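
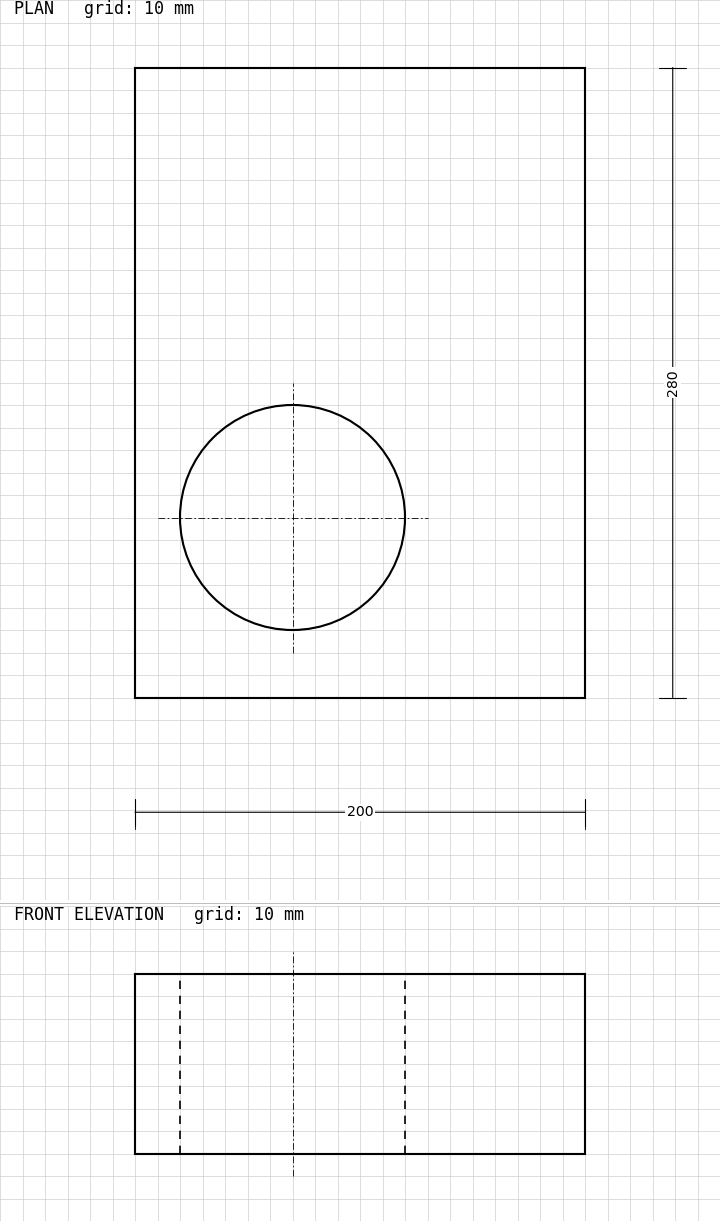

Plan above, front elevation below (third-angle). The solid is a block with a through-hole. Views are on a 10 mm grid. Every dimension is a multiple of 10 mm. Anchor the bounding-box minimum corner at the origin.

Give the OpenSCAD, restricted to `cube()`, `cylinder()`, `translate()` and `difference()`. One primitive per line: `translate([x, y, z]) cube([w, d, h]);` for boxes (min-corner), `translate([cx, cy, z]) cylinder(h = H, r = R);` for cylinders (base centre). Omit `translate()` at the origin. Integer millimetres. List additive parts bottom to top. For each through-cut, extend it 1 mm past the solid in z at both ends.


difference() {
  cube([200, 280, 80]);
  translate([70, 80, -1]) cylinder(h = 82, r = 50);
}


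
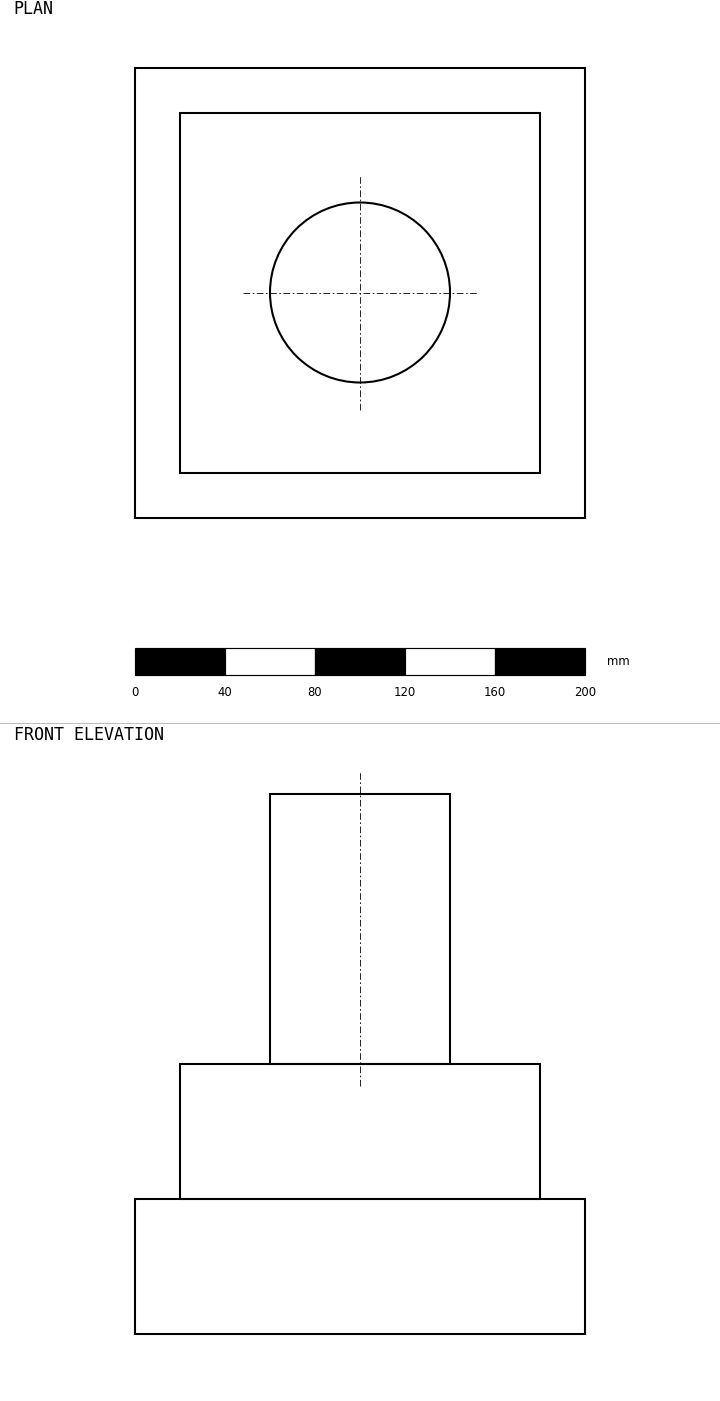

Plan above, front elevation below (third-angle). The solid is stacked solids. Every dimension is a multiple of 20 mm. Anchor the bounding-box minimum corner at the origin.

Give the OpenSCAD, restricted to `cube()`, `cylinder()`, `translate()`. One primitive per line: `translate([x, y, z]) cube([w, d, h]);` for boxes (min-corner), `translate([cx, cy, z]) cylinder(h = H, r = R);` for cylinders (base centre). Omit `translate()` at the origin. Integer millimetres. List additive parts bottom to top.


cube([200, 200, 60]);
translate([20, 20, 60]) cube([160, 160, 60]);
translate([100, 100, 120]) cylinder(h = 120, r = 40);


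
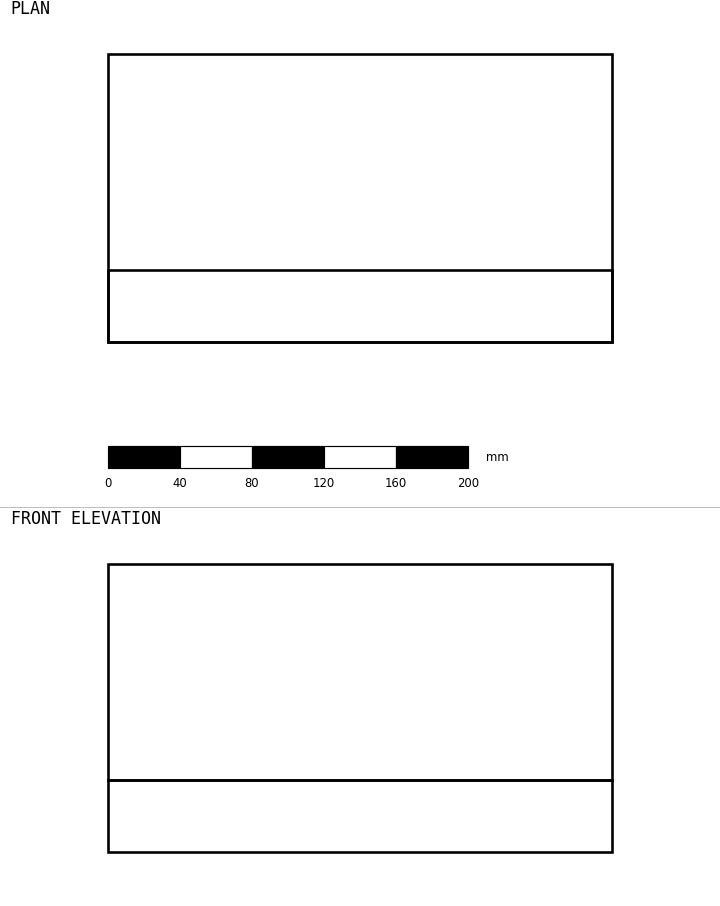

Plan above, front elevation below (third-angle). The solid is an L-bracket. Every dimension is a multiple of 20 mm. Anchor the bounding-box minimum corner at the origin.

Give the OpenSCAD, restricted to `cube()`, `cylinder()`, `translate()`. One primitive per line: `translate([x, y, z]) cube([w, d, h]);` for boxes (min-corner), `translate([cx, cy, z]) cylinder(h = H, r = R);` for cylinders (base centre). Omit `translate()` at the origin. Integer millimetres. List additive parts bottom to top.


cube([280, 160, 40]);
translate([0, 0, 40]) cube([280, 40, 120]);


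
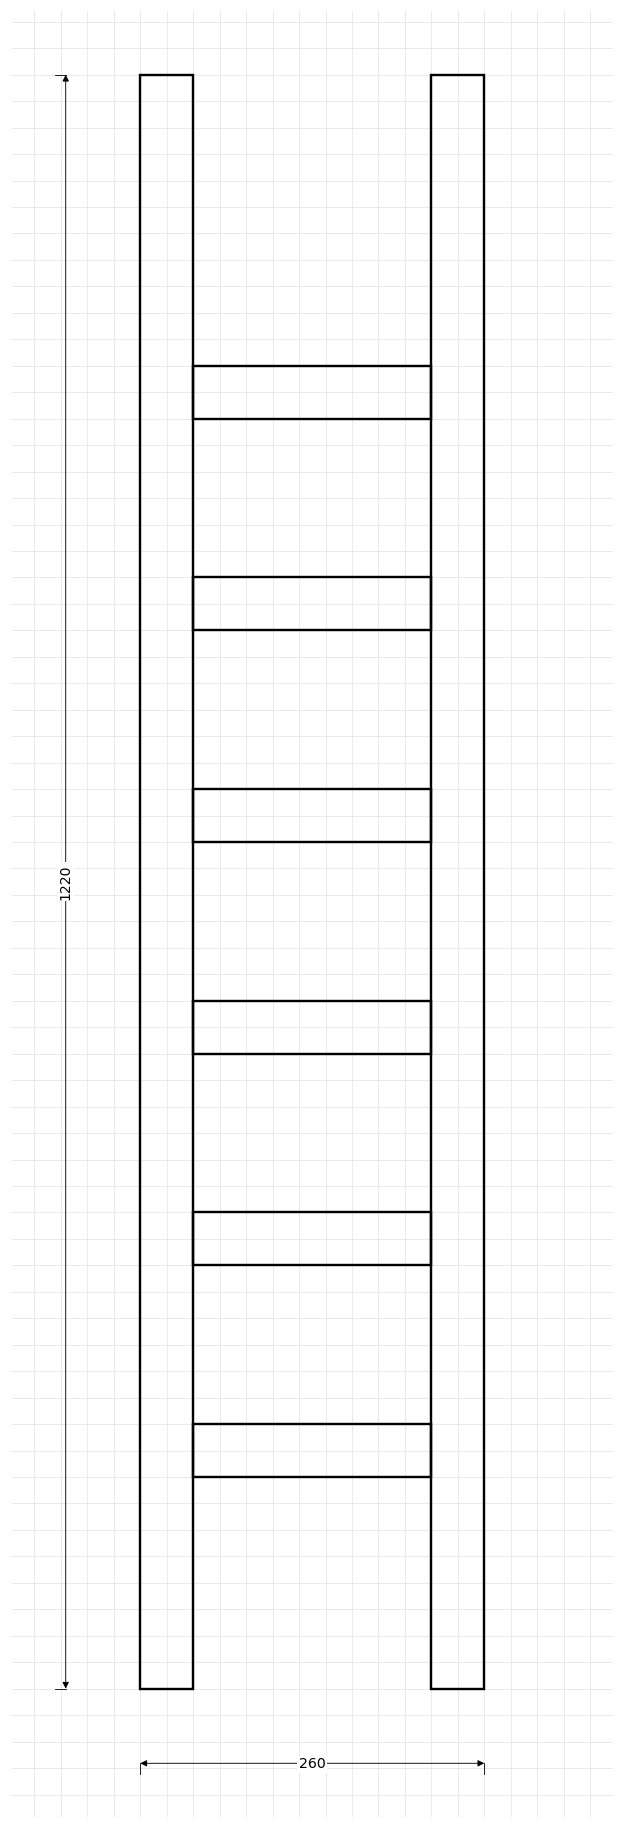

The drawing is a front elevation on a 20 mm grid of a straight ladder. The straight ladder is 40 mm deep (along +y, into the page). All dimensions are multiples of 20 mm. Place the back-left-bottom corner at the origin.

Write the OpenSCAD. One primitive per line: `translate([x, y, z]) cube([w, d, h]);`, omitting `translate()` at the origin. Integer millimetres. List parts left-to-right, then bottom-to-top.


cube([40, 40, 1220]);
translate([40, 0, 160]) cube([180, 40, 40]);
translate([40, 0, 320]) cube([180, 40, 40]);
translate([40, 0, 480]) cube([180, 40, 40]);
translate([40, 0, 640]) cube([180, 40, 40]);
translate([40, 0, 800]) cube([180, 40, 40]);
translate([40, 0, 960]) cube([180, 40, 40]);
translate([220, 0, 0]) cube([40, 40, 1220]);


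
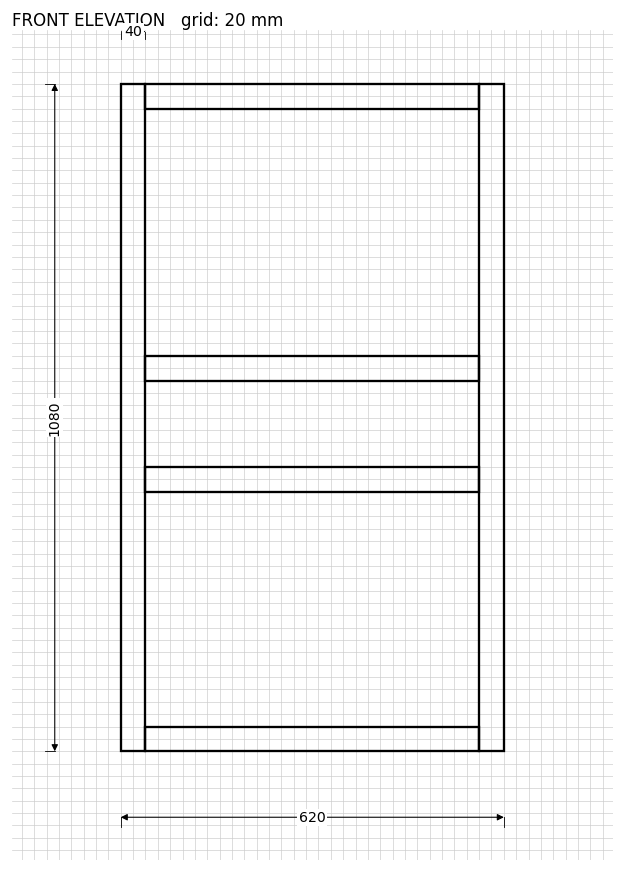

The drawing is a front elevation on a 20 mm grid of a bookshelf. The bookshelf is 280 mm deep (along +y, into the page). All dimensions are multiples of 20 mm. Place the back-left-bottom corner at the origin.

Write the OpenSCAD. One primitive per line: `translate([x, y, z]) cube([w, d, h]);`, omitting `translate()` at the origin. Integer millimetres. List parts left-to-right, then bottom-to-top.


cube([40, 280, 1080]);
translate([40, 0, 0]) cube([540, 280, 40]);
translate([40, 0, 420]) cube([540, 280, 40]);
translate([40, 0, 600]) cube([540, 280, 40]);
translate([40, 0, 1040]) cube([540, 280, 40]);
translate([580, 0, 0]) cube([40, 280, 1080]);


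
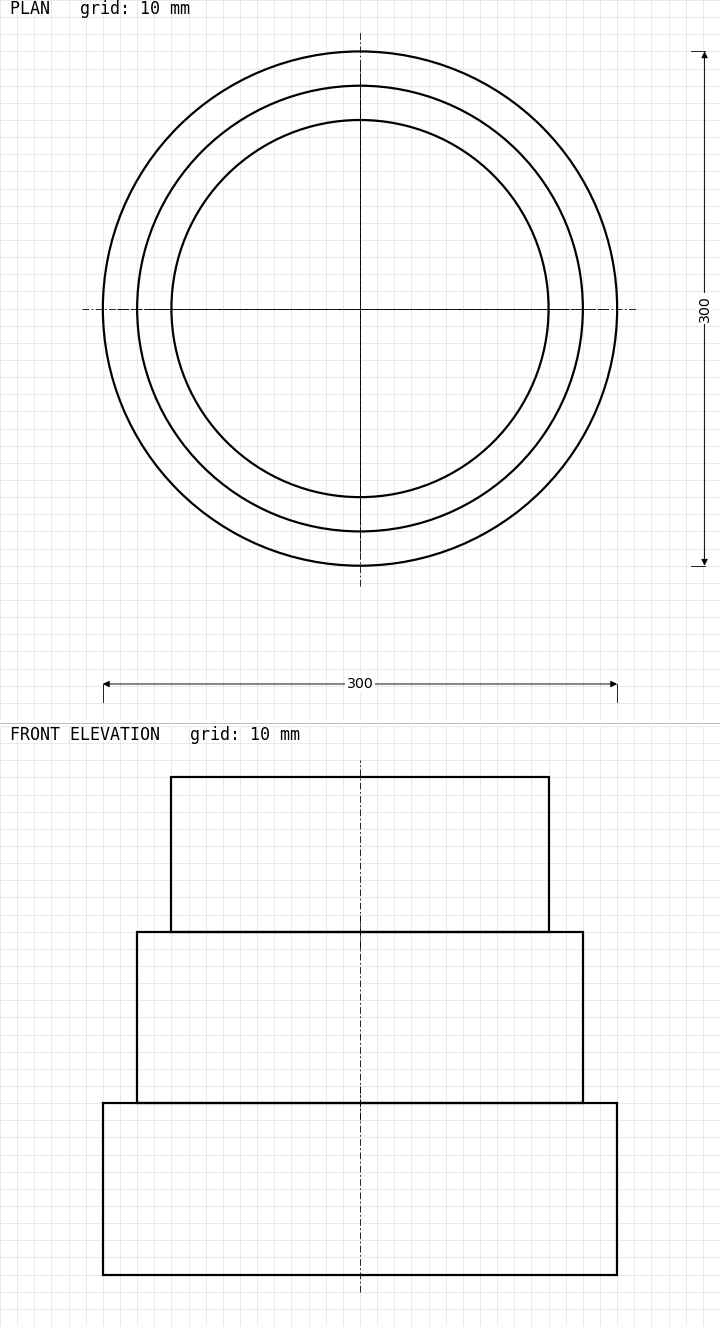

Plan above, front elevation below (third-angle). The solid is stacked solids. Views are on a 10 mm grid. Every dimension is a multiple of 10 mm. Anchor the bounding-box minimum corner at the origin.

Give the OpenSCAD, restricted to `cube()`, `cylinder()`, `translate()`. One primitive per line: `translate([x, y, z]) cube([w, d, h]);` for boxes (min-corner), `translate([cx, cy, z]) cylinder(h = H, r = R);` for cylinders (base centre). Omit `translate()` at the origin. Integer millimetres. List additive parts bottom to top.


translate([150, 150, 0]) cylinder(h = 100, r = 150);
translate([150, 150, 100]) cylinder(h = 100, r = 130);
translate([150, 150, 200]) cylinder(h = 90, r = 110);


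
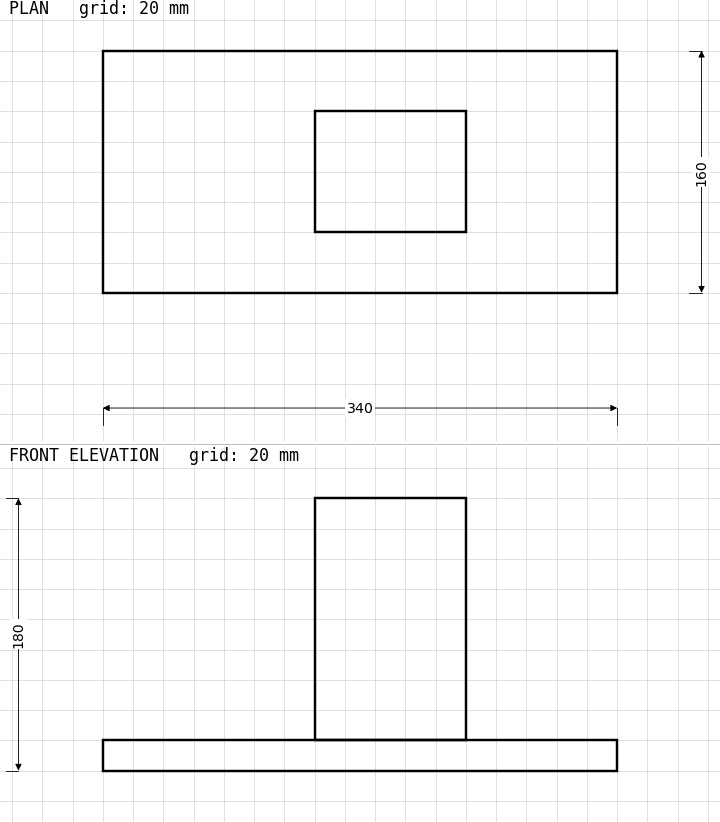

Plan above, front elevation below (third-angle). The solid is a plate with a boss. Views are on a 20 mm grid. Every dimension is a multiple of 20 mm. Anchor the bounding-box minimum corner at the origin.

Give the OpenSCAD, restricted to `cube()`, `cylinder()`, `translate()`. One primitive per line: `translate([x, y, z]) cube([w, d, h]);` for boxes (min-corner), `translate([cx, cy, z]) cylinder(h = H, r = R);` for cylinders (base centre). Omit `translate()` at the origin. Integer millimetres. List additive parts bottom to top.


cube([340, 160, 20]);
translate([140, 40, 20]) cube([100, 80, 160]);


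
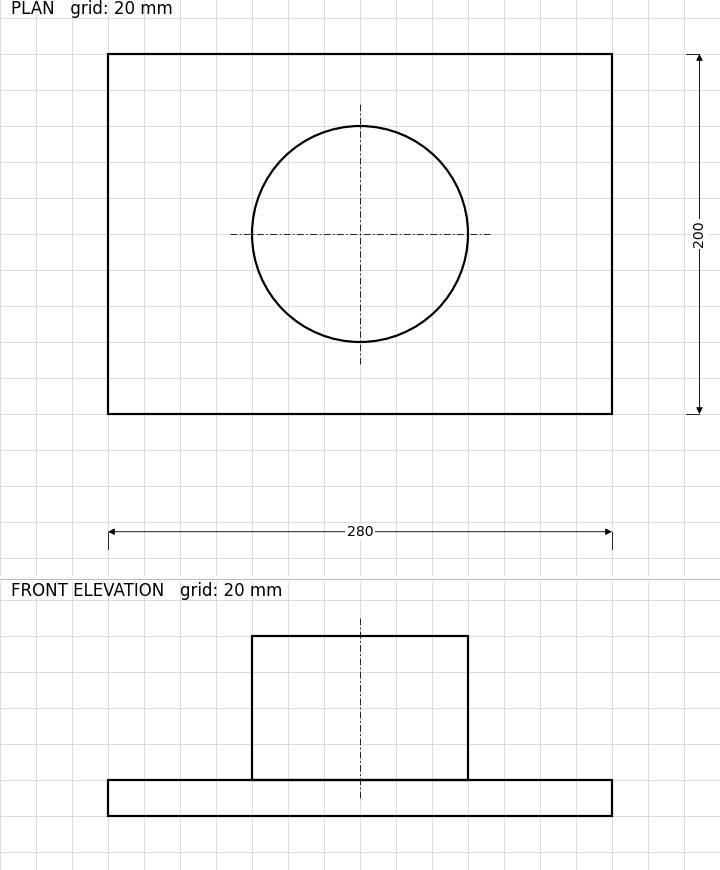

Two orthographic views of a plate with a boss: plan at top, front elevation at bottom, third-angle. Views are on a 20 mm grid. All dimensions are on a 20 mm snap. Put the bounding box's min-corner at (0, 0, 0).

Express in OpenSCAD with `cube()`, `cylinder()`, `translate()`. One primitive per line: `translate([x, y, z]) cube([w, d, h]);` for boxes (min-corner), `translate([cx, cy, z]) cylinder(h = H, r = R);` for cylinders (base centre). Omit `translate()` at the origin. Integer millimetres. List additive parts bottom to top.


cube([280, 200, 20]);
translate([140, 100, 20]) cylinder(h = 80, r = 60);


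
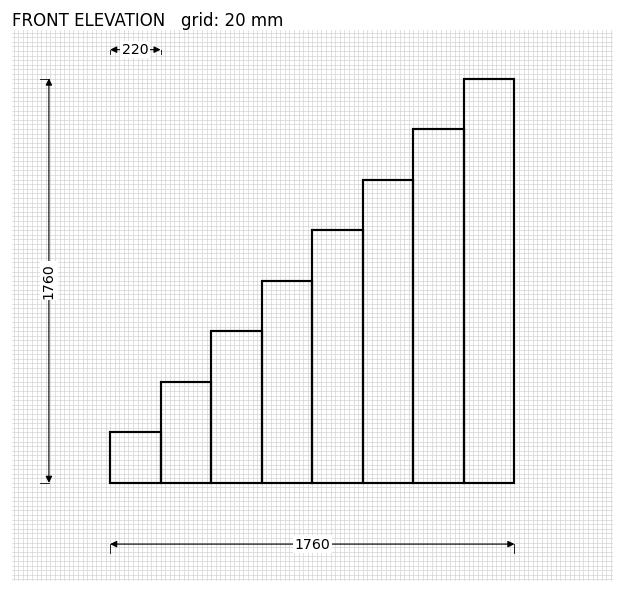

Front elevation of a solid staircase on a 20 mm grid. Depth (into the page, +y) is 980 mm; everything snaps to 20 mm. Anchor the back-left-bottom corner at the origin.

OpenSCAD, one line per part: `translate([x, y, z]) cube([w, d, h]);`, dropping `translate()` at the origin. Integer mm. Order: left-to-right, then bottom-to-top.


cube([220, 980, 220]);
translate([220, 0, 0]) cube([220, 980, 440]);
translate([440, 0, 0]) cube([220, 980, 660]);
translate([660, 0, 0]) cube([220, 980, 880]);
translate([880, 0, 0]) cube([220, 980, 1100]);
translate([1100, 0, 0]) cube([220, 980, 1320]);
translate([1320, 0, 0]) cube([220, 980, 1540]);
translate([1540, 0, 0]) cube([220, 980, 1760]);


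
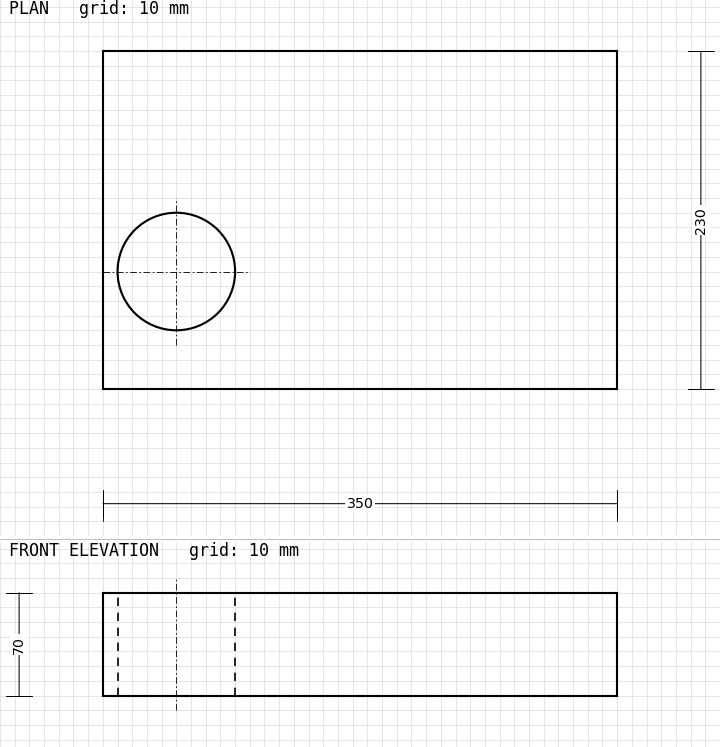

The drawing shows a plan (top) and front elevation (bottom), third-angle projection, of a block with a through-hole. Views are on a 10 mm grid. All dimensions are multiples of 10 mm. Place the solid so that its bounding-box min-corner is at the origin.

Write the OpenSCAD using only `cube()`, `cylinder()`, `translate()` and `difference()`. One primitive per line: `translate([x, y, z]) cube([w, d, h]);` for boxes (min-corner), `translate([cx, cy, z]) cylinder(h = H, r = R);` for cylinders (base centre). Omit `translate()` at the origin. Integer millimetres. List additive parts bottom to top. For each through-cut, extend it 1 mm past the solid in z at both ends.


difference() {
  cube([350, 230, 70]);
  translate([50, 80, -1]) cylinder(h = 72, r = 40);
}


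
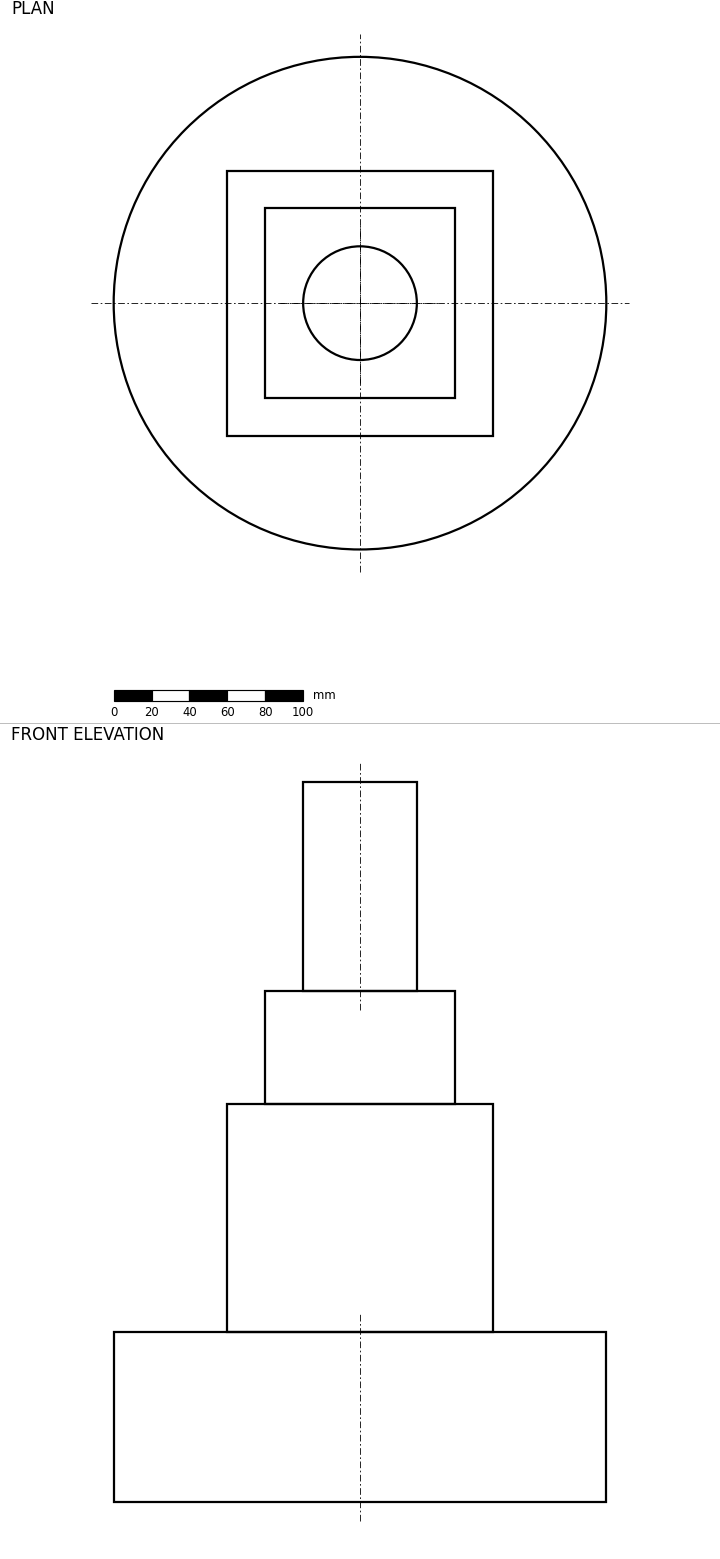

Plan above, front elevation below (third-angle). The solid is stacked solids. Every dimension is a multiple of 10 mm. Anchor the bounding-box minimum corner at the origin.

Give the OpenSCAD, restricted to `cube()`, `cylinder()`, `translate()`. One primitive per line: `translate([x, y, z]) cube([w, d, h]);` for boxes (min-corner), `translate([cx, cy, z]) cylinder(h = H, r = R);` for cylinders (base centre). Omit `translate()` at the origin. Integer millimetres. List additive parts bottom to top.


translate([130, 130, 0]) cylinder(h = 90, r = 130);
translate([60, 60, 90]) cube([140, 140, 120]);
translate([80, 80, 210]) cube([100, 100, 60]);
translate([130, 130, 270]) cylinder(h = 110, r = 30);


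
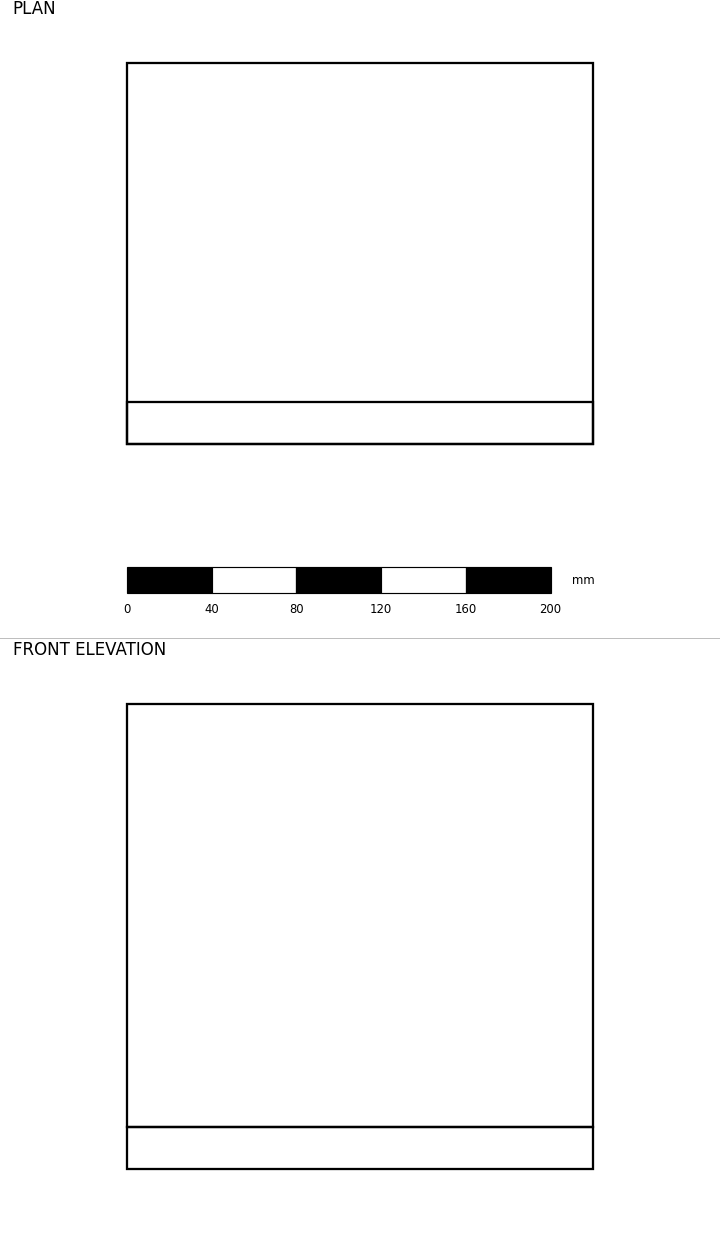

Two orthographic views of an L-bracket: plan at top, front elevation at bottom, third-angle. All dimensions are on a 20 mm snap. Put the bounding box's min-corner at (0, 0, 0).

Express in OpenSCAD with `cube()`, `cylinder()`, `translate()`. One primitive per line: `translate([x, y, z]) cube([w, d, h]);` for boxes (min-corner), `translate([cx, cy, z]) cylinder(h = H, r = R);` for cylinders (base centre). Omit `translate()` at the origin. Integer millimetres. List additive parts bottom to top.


cube([220, 180, 20]);
translate([0, 0, 20]) cube([220, 20, 200]);


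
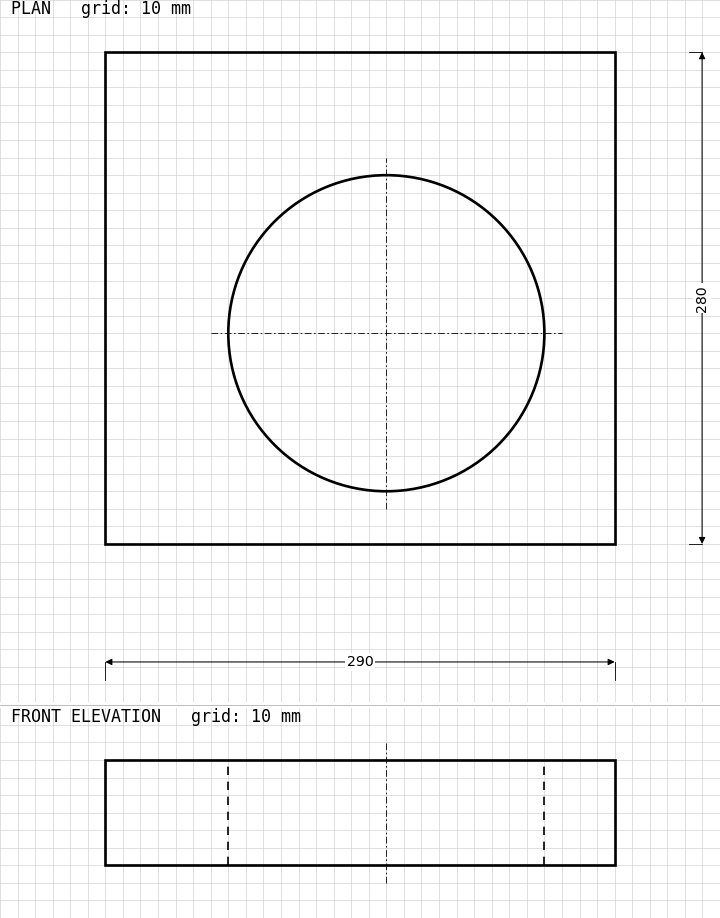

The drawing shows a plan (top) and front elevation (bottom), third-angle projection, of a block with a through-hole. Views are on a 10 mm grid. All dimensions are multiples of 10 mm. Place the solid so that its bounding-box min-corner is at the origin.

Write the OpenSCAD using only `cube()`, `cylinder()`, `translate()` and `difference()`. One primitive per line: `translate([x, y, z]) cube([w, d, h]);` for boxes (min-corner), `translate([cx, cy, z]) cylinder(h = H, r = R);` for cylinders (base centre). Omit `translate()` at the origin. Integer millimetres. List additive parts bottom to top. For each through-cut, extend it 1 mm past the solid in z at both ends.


difference() {
  cube([290, 280, 60]);
  translate([160, 120, -1]) cylinder(h = 62, r = 90);
}


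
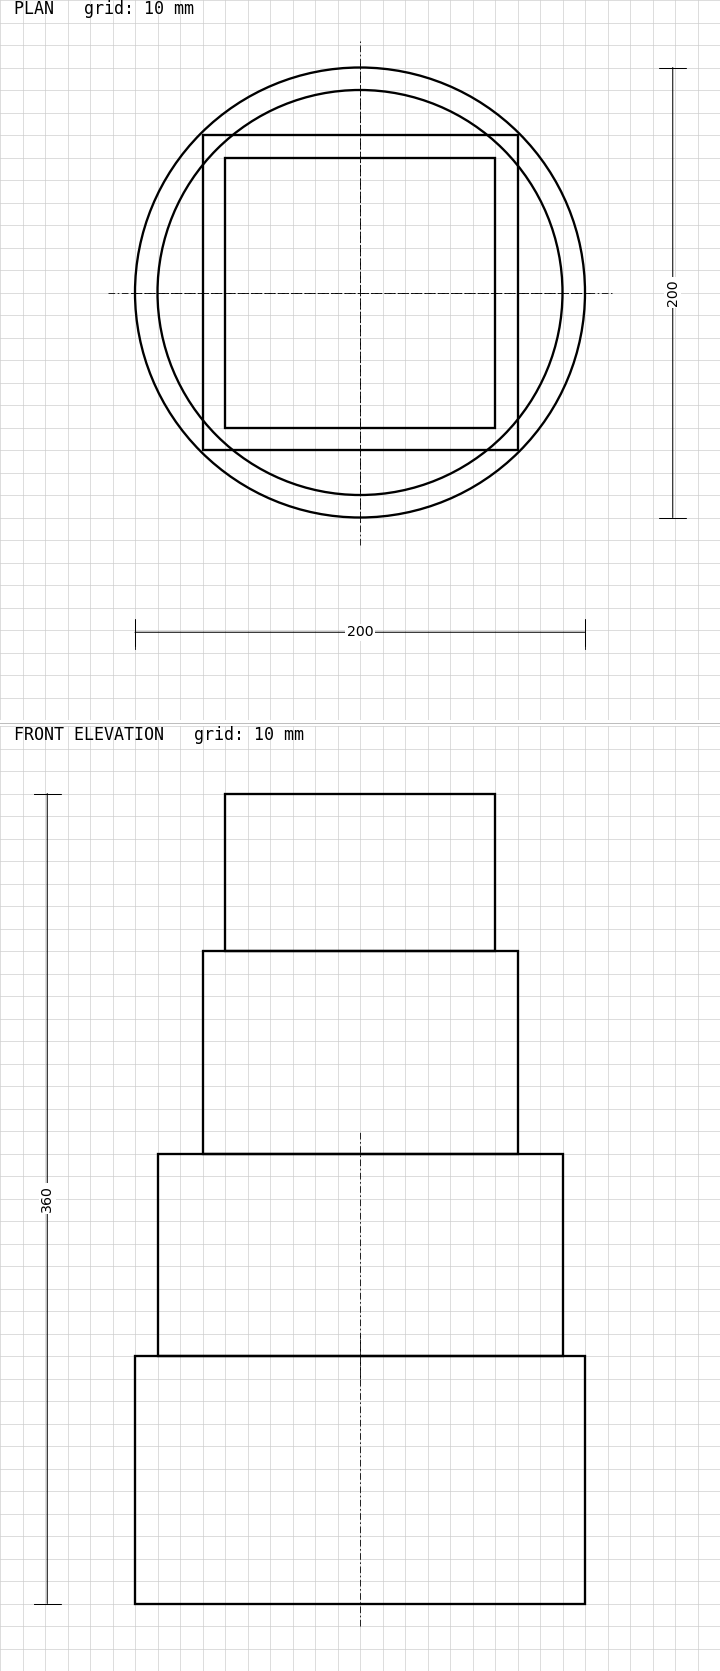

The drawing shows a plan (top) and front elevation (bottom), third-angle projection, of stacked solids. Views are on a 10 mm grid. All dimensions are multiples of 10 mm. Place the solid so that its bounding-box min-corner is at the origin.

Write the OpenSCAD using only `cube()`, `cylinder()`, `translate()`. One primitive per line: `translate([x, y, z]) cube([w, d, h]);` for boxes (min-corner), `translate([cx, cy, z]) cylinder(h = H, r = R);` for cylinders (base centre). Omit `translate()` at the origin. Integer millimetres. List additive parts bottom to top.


translate([100, 100, 0]) cylinder(h = 110, r = 100);
translate([100, 100, 110]) cylinder(h = 90, r = 90);
translate([30, 30, 200]) cube([140, 140, 90]);
translate([40, 40, 290]) cube([120, 120, 70]);


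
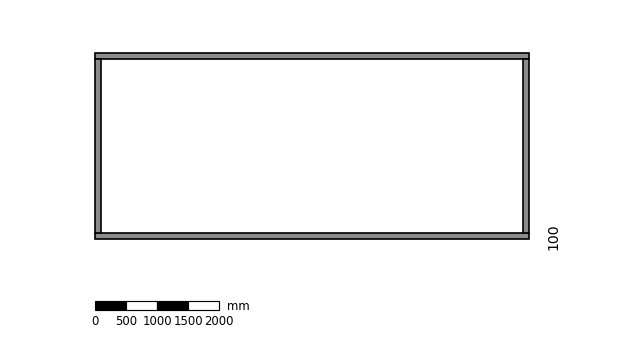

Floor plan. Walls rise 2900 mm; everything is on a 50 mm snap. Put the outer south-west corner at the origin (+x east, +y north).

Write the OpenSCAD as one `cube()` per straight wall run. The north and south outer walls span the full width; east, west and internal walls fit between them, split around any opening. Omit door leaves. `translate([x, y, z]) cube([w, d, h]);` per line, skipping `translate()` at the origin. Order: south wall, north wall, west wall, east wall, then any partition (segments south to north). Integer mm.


cube([7000, 100, 2900]);
translate([0, 2900, 0]) cube([7000, 100, 2900]);
translate([0, 100, 0]) cube([100, 2800, 2900]);
translate([6900, 100, 0]) cube([100, 2800, 2900]);


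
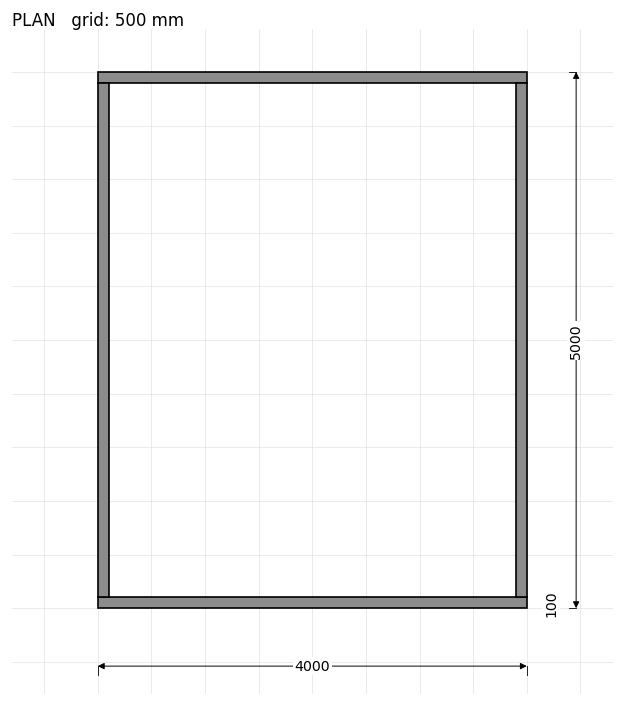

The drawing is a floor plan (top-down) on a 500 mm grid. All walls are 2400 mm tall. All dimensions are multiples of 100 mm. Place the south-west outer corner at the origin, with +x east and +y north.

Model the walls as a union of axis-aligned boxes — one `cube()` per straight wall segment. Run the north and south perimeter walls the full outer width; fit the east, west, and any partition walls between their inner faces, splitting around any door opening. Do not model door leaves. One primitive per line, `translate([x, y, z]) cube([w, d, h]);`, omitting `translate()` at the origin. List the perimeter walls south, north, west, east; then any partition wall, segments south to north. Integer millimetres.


cube([4000, 100, 2400]);
translate([0, 4900, 0]) cube([4000, 100, 2400]);
translate([0, 100, 0]) cube([100, 4800, 2400]);
translate([3900, 100, 0]) cube([100, 4800, 2400]);


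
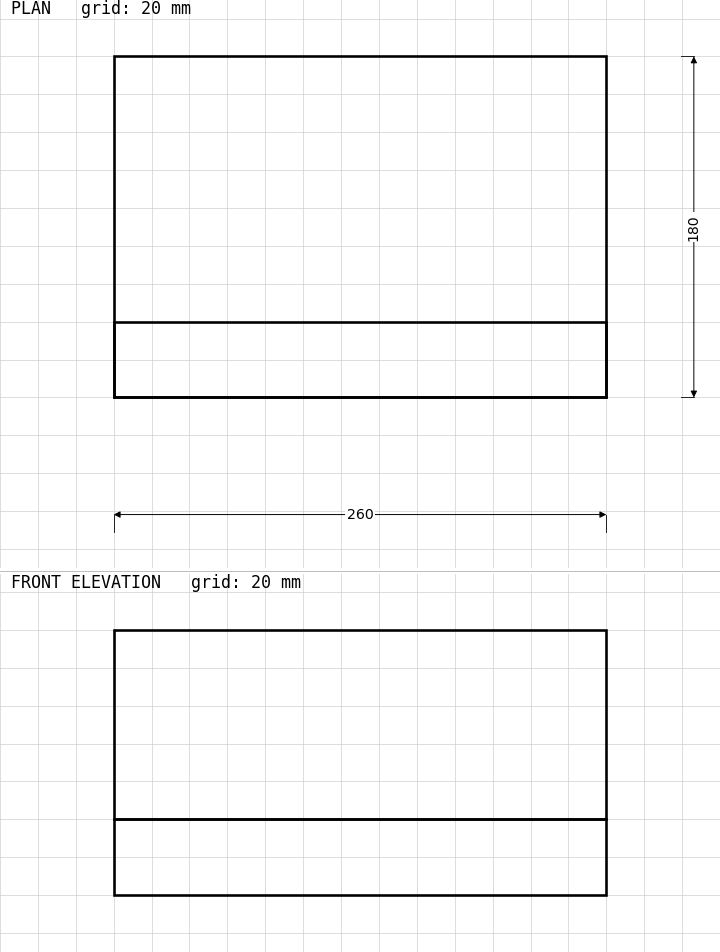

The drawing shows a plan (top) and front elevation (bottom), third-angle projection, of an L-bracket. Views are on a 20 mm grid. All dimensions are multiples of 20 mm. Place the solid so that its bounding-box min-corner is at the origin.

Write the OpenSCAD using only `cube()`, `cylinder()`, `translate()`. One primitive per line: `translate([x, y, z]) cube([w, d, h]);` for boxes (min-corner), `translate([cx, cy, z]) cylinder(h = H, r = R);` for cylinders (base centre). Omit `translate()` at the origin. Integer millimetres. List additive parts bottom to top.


cube([260, 180, 40]);
translate([0, 0, 40]) cube([260, 40, 100]);


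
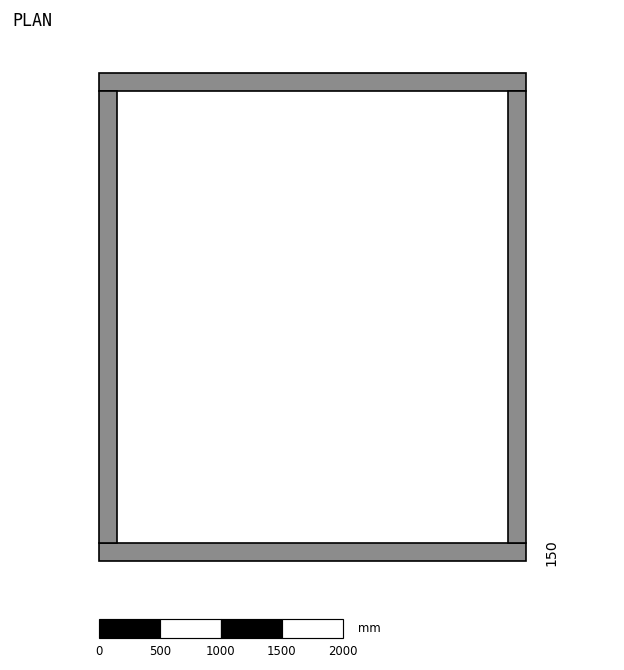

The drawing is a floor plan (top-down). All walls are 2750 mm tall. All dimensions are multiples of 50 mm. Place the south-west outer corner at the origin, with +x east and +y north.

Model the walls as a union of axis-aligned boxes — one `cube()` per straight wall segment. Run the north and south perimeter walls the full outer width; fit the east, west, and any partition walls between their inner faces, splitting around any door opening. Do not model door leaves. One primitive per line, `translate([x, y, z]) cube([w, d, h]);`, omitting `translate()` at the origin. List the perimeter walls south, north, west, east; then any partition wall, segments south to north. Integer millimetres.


cube([3500, 150, 2750]);
translate([0, 3850, 0]) cube([3500, 150, 2750]);
translate([0, 150, 0]) cube([150, 3700, 2750]);
translate([3350, 150, 0]) cube([150, 3700, 2750]);


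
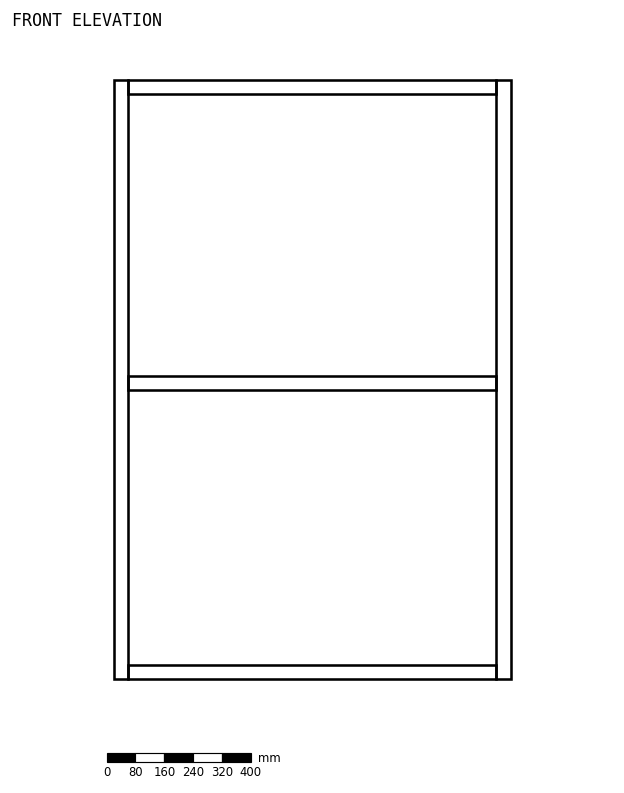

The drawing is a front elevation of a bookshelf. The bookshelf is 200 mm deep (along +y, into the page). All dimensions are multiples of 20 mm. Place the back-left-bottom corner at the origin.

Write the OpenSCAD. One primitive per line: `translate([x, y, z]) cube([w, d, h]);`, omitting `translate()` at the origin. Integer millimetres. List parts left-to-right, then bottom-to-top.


cube([40, 200, 1660]);
translate([40, 0, 0]) cube([1020, 200, 40]);
translate([40, 0, 800]) cube([1020, 200, 40]);
translate([40, 0, 1620]) cube([1020, 200, 40]);
translate([1060, 0, 0]) cube([40, 200, 1660]);


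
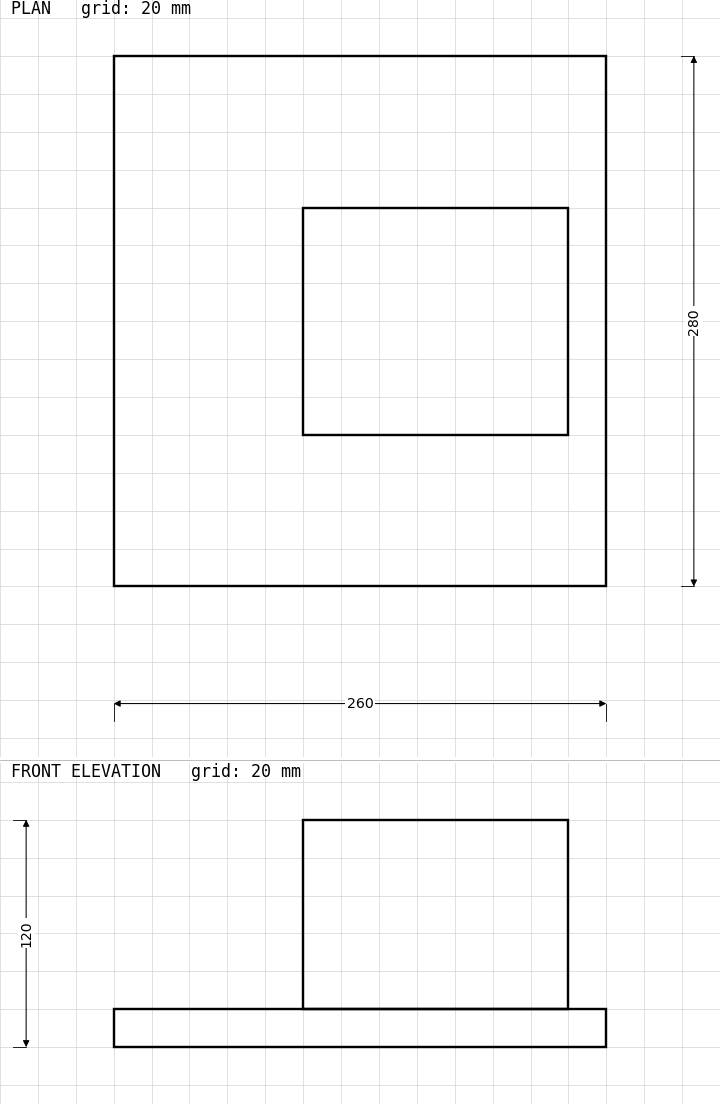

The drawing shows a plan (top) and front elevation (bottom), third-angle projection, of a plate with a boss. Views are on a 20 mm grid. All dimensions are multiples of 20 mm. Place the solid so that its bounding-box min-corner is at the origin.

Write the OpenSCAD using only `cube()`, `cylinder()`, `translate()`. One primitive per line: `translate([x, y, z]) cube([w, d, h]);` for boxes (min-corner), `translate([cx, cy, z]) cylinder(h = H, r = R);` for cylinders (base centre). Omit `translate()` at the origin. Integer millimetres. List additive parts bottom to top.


cube([260, 280, 20]);
translate([100, 80, 20]) cube([140, 120, 100]);


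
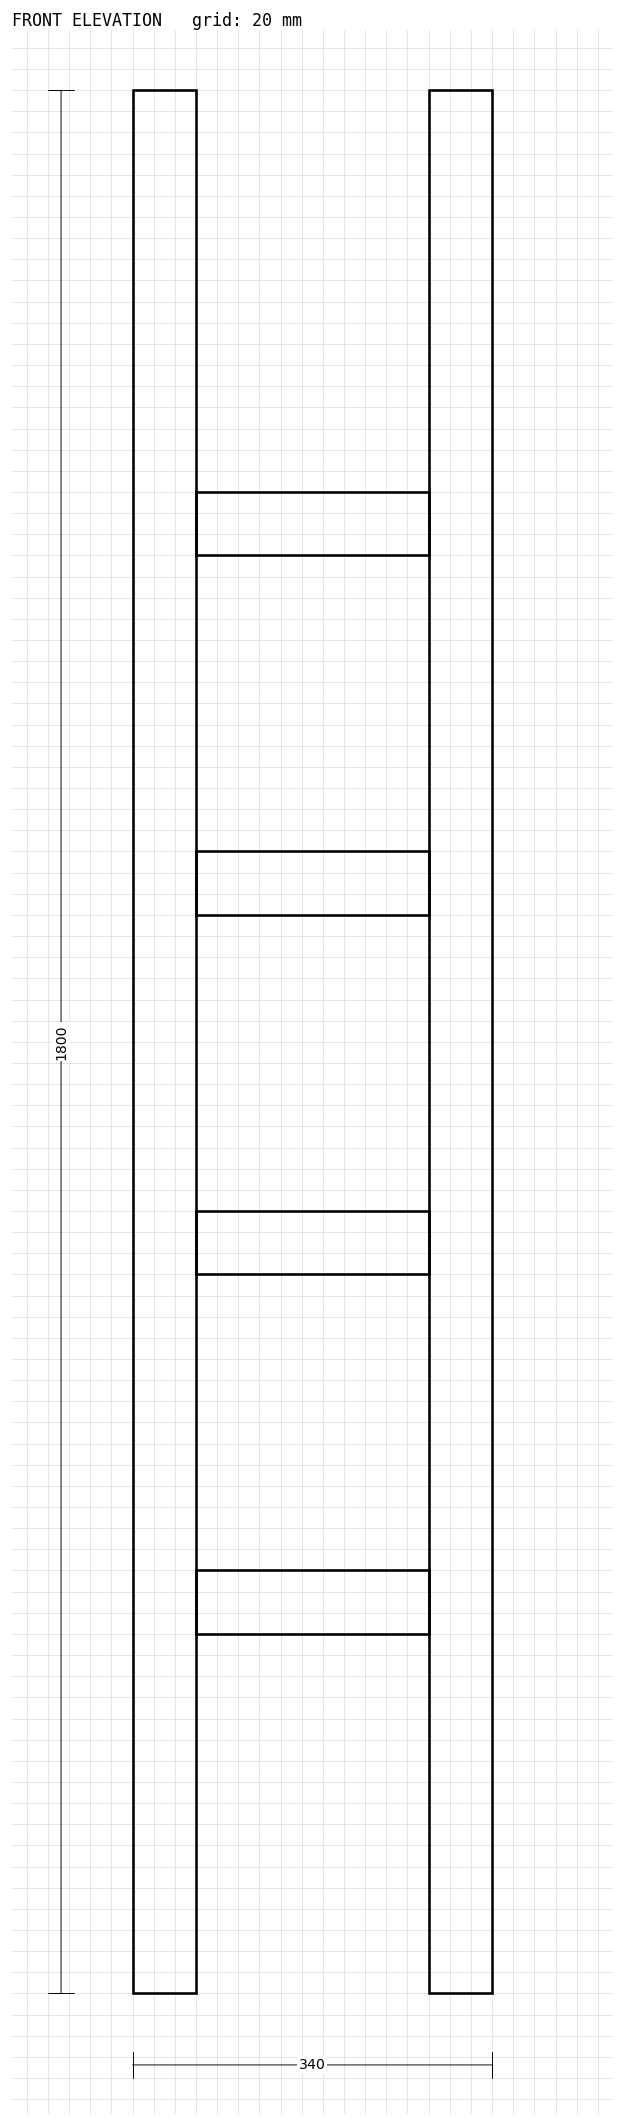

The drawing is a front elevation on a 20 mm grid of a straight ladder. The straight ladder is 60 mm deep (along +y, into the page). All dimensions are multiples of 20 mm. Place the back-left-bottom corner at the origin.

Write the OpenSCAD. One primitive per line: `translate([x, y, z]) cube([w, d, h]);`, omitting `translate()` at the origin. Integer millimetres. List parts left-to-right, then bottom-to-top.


cube([60, 60, 1800]);
translate([60, 0, 340]) cube([220, 60, 60]);
translate([60, 0, 680]) cube([220, 60, 60]);
translate([60, 0, 1020]) cube([220, 60, 60]);
translate([60, 0, 1360]) cube([220, 60, 60]);
translate([280, 0, 0]) cube([60, 60, 1800]);


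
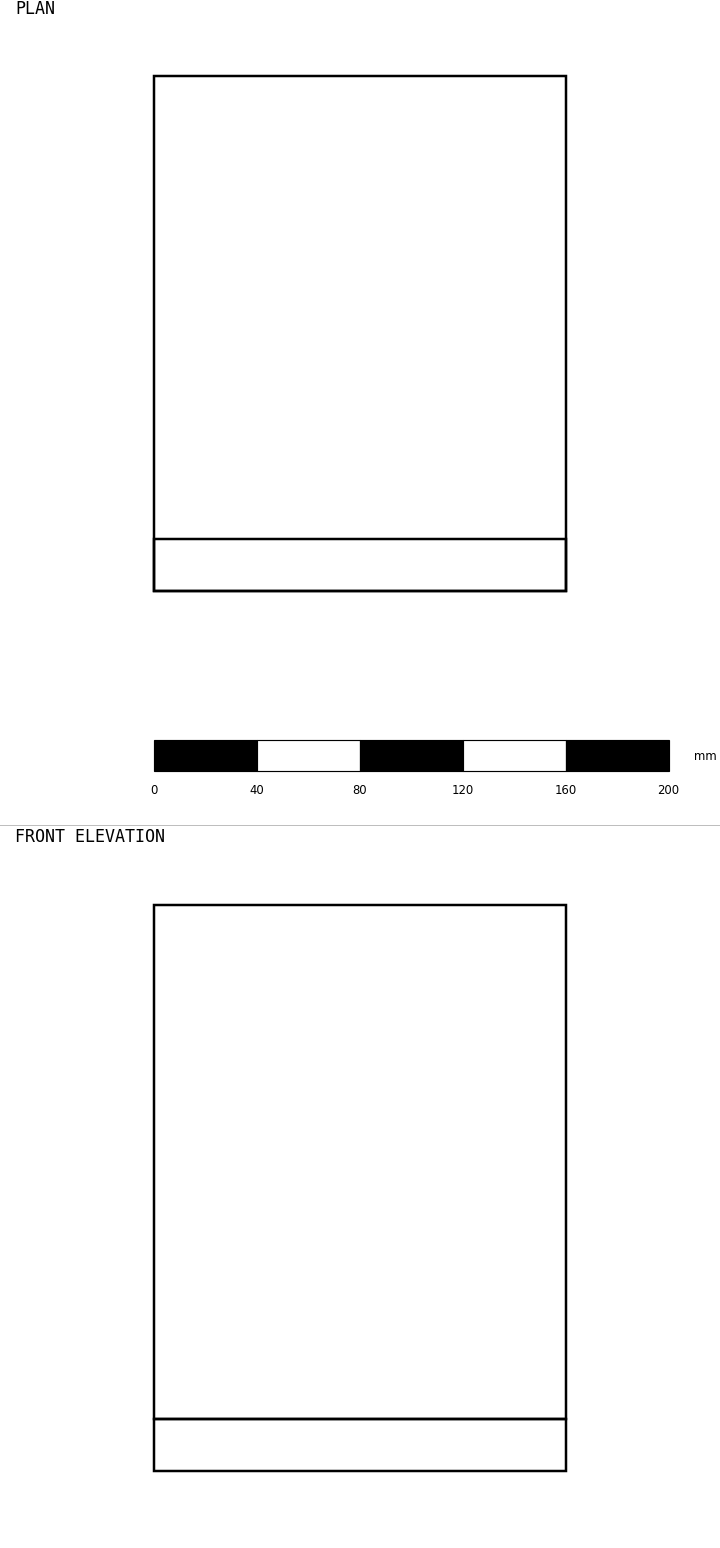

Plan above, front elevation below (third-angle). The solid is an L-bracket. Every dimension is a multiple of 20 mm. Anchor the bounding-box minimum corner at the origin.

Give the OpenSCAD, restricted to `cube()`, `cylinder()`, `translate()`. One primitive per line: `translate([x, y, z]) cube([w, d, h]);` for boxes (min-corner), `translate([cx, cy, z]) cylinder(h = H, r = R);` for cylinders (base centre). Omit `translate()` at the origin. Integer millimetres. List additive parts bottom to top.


cube([160, 200, 20]);
translate([0, 0, 20]) cube([160, 20, 200]);


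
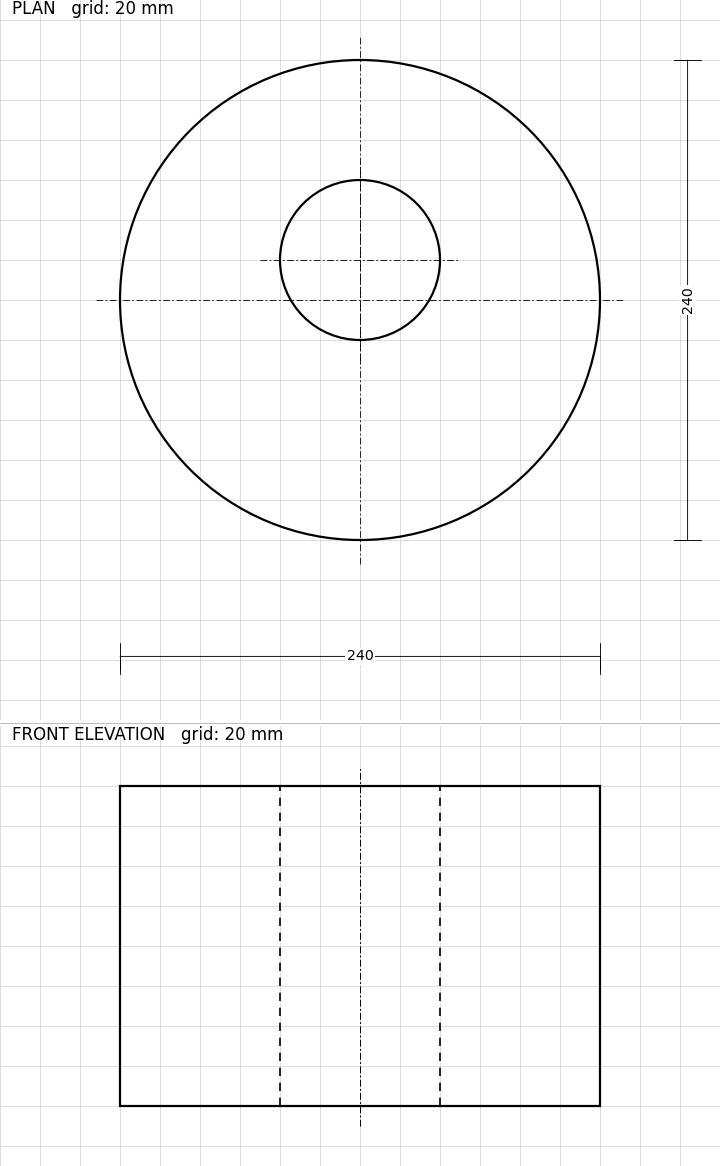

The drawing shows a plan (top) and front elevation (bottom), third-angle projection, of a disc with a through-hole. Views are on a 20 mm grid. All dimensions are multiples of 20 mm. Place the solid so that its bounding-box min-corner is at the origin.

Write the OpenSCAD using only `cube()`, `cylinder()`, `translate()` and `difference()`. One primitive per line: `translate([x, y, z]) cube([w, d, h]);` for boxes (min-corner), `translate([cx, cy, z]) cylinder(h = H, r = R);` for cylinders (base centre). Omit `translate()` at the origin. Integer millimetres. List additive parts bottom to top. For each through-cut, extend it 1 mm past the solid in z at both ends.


difference() {
  translate([120, 120, 0]) cylinder(h = 160, r = 120);
  translate([120, 140, -1]) cylinder(h = 162, r = 40);
}


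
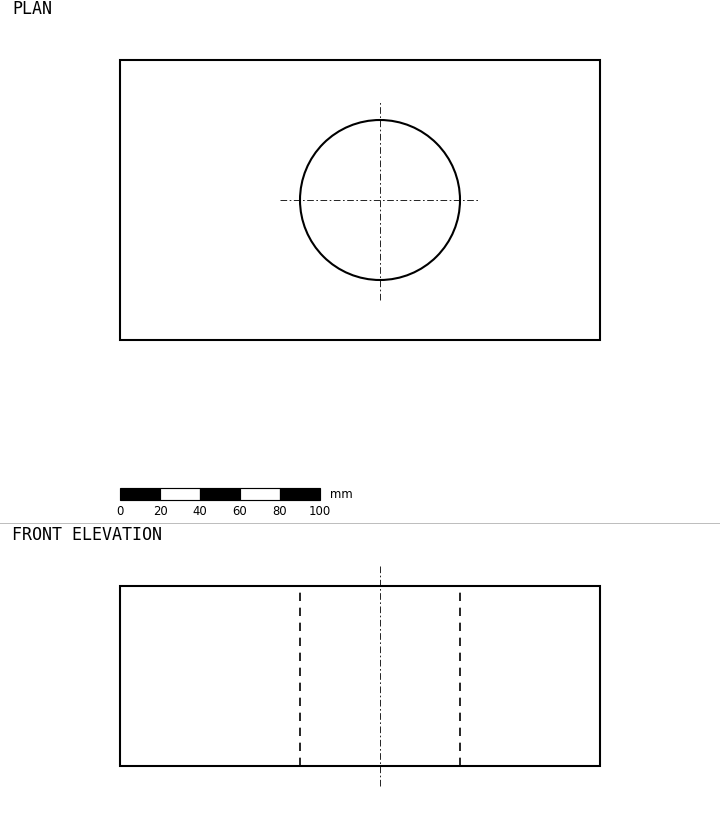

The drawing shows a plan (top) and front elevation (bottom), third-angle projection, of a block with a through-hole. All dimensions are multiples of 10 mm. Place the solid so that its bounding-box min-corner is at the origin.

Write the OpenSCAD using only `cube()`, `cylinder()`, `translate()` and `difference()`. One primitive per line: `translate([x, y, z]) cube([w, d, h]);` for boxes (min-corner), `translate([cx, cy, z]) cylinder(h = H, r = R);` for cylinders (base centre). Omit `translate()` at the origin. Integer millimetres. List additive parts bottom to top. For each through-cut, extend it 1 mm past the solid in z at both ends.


difference() {
  cube([240, 140, 90]);
  translate([130, 70, -1]) cylinder(h = 92, r = 40);
}


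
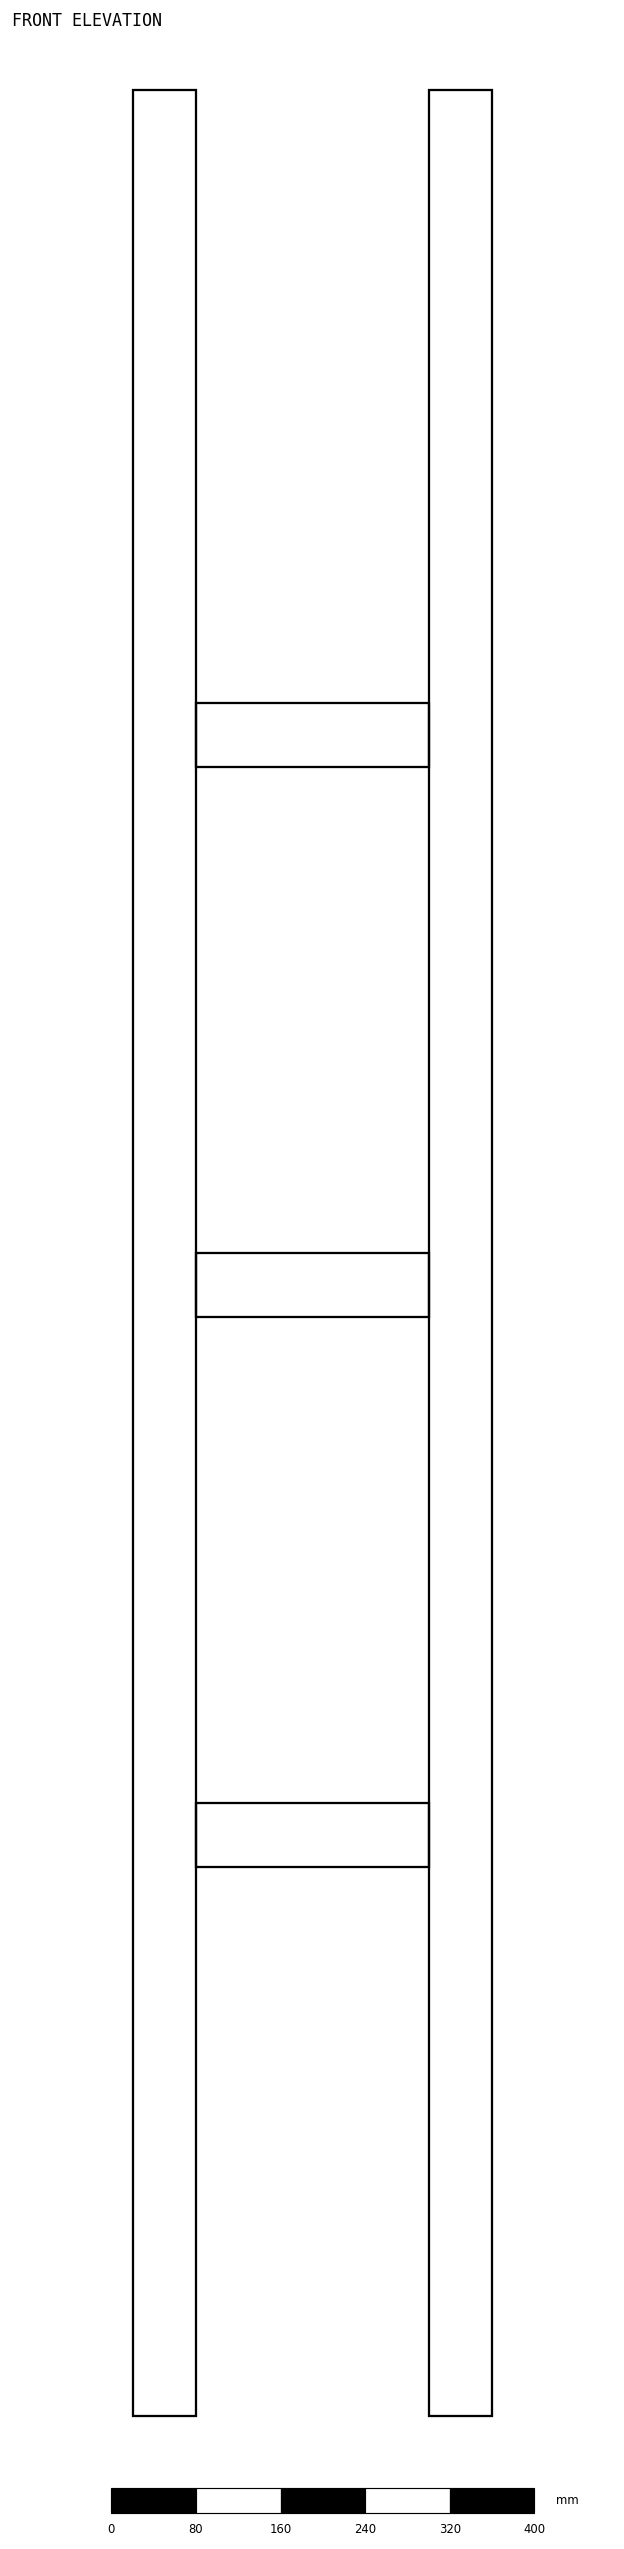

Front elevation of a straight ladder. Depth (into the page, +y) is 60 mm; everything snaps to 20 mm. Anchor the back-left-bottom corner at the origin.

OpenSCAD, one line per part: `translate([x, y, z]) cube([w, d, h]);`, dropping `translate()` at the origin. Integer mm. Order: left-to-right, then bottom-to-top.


cube([60, 60, 2200]);
translate([60, 0, 520]) cube([220, 60, 60]);
translate([60, 0, 1040]) cube([220, 60, 60]);
translate([60, 0, 1560]) cube([220, 60, 60]);
translate([280, 0, 0]) cube([60, 60, 2200]);


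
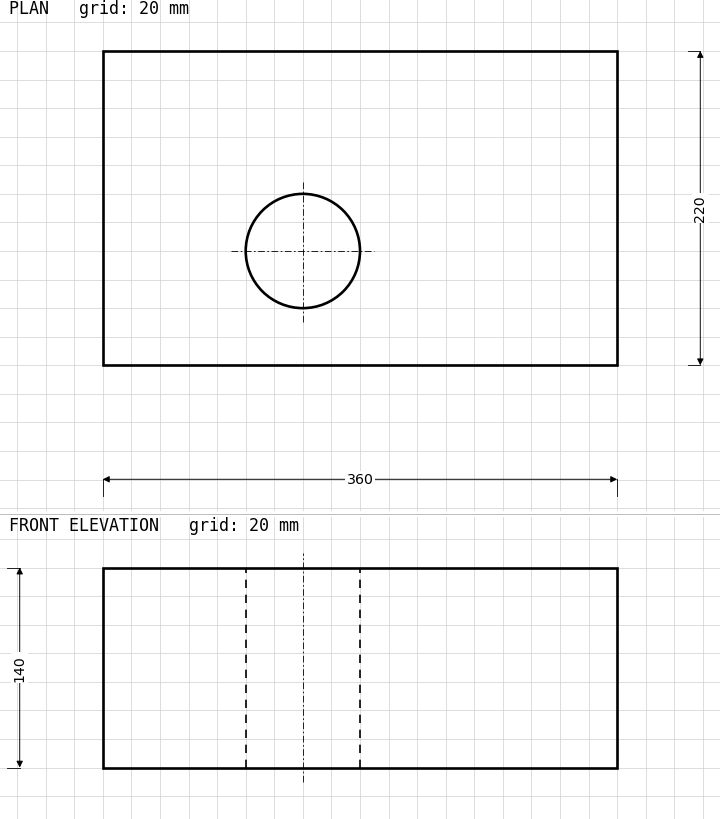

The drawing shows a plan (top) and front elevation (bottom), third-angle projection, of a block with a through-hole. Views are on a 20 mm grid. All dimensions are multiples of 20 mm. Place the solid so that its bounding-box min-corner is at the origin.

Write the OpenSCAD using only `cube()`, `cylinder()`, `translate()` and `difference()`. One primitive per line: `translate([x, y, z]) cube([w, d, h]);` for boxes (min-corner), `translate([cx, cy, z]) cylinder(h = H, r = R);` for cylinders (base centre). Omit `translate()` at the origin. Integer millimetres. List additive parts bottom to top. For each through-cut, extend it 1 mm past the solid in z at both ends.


difference() {
  cube([360, 220, 140]);
  translate([140, 80, -1]) cylinder(h = 142, r = 40);
}


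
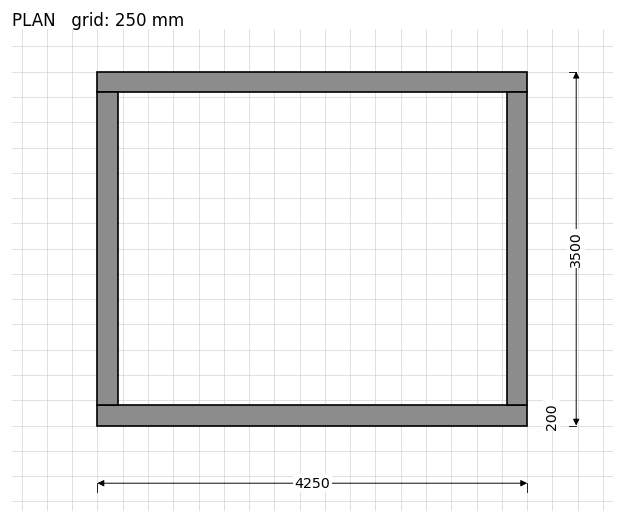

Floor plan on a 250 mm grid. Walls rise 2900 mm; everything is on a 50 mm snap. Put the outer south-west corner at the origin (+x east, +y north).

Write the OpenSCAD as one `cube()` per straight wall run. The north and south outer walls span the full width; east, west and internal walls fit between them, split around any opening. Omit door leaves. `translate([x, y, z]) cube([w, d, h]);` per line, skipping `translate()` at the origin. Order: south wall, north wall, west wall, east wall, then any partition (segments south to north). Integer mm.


cube([4250, 200, 2900]);
translate([0, 3300, 0]) cube([4250, 200, 2900]);
translate([0, 200, 0]) cube([200, 3100, 2900]);
translate([4050, 200, 0]) cube([200, 3100, 2900]);


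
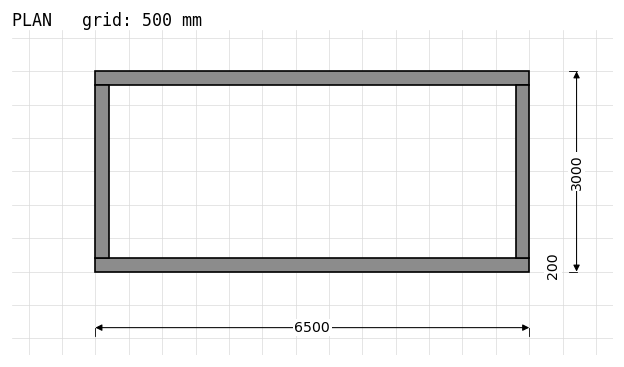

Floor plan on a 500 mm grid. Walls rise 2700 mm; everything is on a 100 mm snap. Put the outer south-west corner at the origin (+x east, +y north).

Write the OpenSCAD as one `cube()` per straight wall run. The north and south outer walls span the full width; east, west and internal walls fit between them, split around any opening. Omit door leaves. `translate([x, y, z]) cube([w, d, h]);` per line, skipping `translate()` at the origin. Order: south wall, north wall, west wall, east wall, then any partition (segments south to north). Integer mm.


cube([6500, 200, 2700]);
translate([0, 2800, 0]) cube([6500, 200, 2700]);
translate([0, 200, 0]) cube([200, 2600, 2700]);
translate([6300, 200, 0]) cube([200, 2600, 2700]);


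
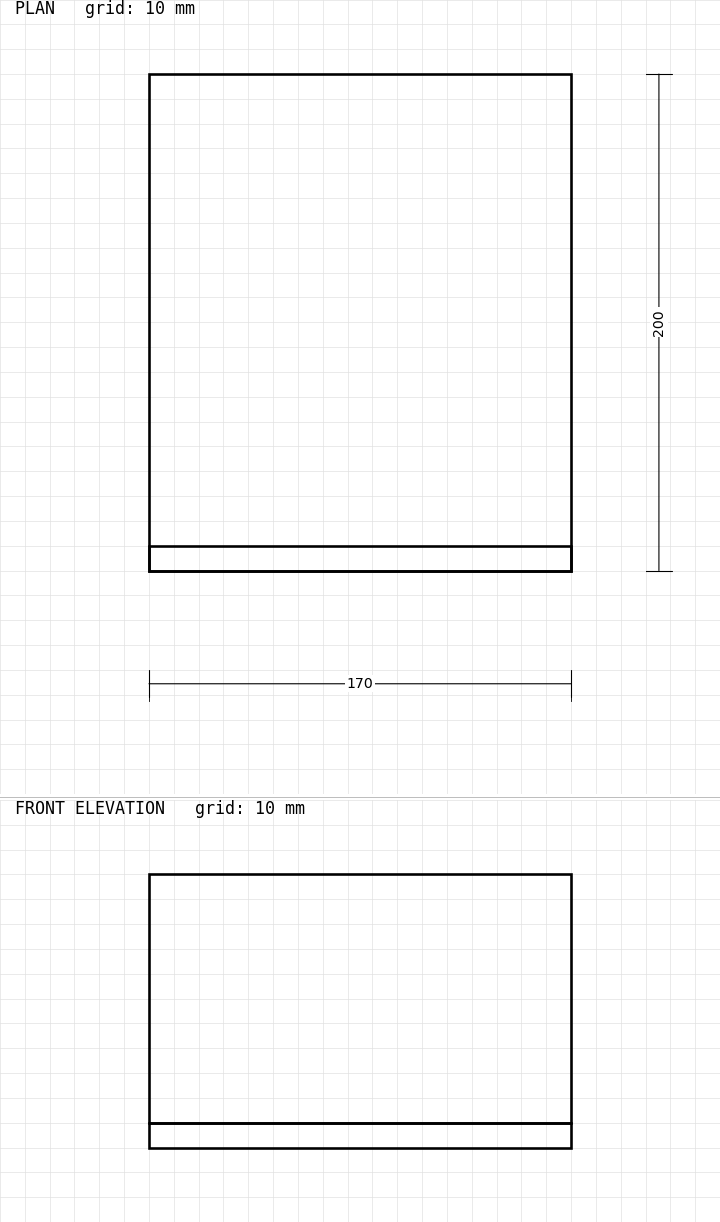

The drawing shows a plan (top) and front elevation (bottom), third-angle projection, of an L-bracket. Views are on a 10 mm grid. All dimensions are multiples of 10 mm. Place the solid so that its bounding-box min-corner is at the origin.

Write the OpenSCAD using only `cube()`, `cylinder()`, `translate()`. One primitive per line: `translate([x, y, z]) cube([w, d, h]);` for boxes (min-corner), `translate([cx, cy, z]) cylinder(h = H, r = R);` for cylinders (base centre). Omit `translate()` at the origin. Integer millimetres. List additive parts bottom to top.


cube([170, 200, 10]);
translate([0, 0, 10]) cube([170, 10, 100]);


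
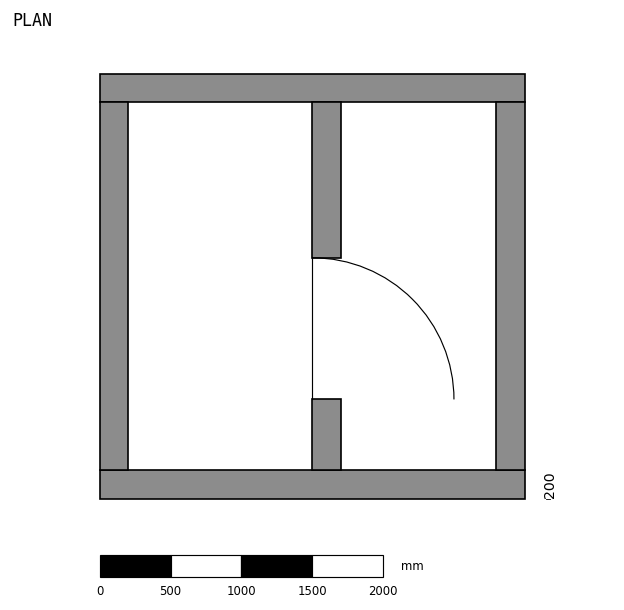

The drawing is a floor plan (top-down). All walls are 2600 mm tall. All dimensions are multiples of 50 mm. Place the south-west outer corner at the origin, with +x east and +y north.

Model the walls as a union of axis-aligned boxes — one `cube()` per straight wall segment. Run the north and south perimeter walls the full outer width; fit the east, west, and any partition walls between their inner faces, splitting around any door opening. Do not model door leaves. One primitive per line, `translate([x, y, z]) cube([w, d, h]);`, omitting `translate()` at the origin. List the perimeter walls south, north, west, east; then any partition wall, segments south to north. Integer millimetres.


cube([3000, 200, 2600]);
translate([0, 2800, 0]) cube([3000, 200, 2600]);
translate([0, 200, 0]) cube([200, 2600, 2600]);
translate([2800, 200, 0]) cube([200, 2600, 2600]);
translate([1500, 200, 0]) cube([200, 500, 2600]);
translate([1500, 1700, 0]) cube([200, 1100, 2600]);


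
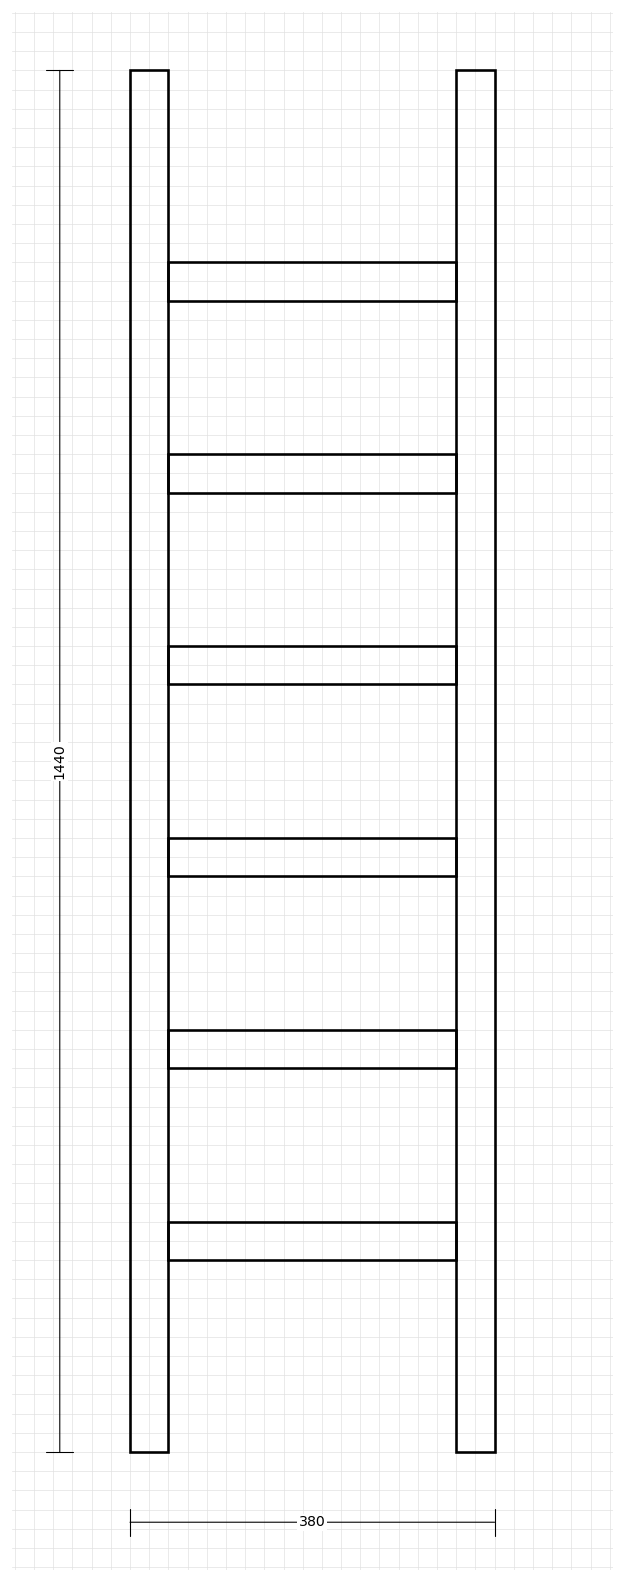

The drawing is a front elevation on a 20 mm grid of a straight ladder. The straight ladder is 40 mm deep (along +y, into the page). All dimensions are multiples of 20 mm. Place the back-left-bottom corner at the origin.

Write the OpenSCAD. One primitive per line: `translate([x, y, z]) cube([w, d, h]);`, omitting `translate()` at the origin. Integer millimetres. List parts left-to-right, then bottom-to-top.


cube([40, 40, 1440]);
translate([40, 0, 200]) cube([300, 40, 40]);
translate([40, 0, 400]) cube([300, 40, 40]);
translate([40, 0, 600]) cube([300, 40, 40]);
translate([40, 0, 800]) cube([300, 40, 40]);
translate([40, 0, 1000]) cube([300, 40, 40]);
translate([40, 0, 1200]) cube([300, 40, 40]);
translate([340, 0, 0]) cube([40, 40, 1440]);
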